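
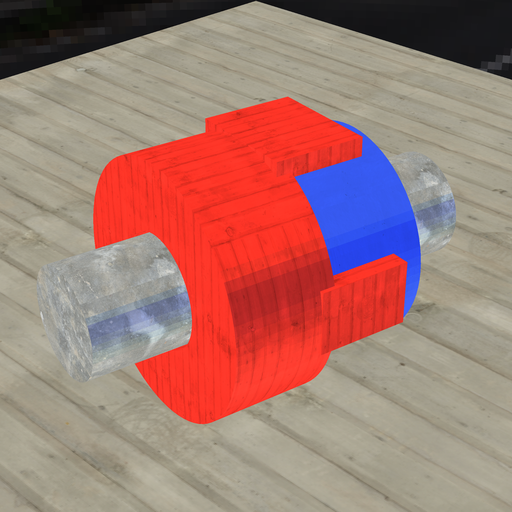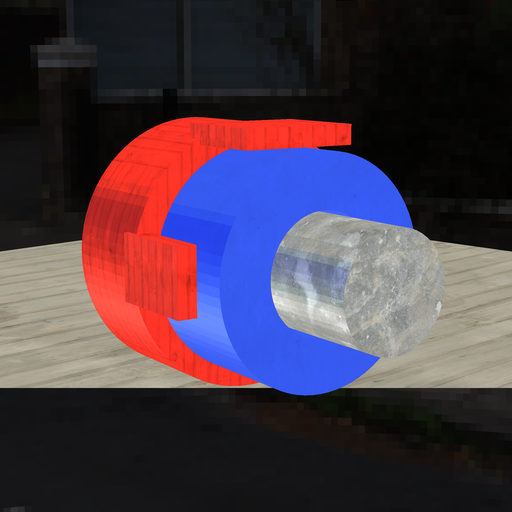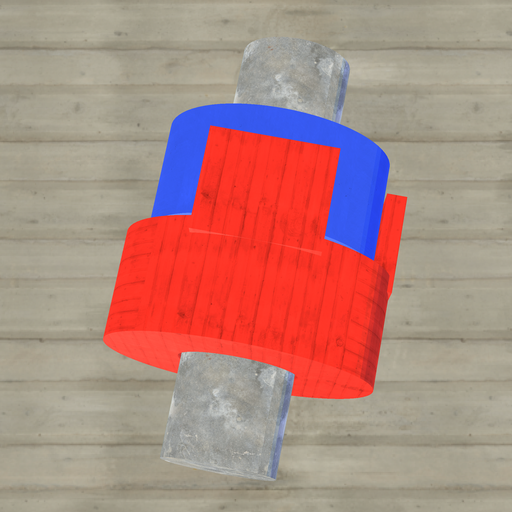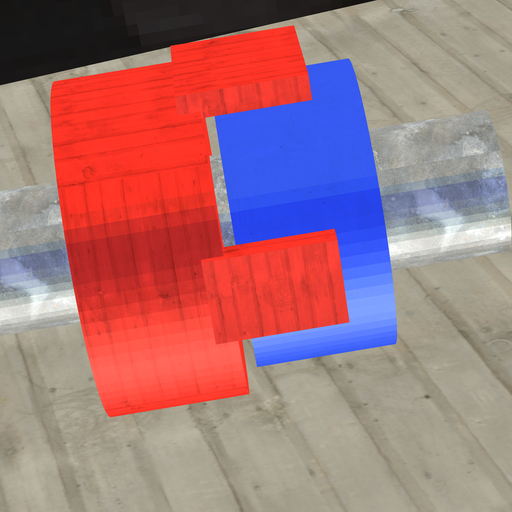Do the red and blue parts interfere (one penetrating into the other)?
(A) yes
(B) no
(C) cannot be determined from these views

(B) no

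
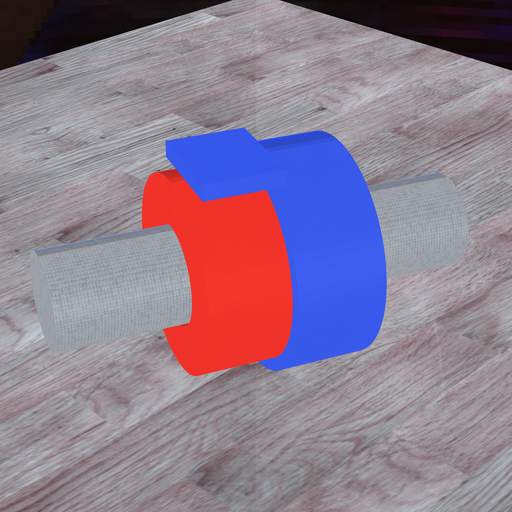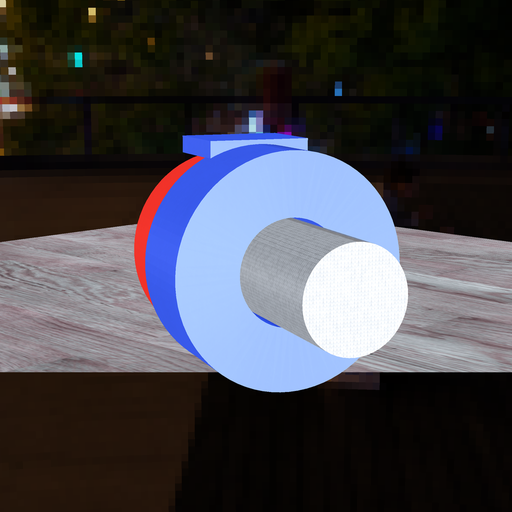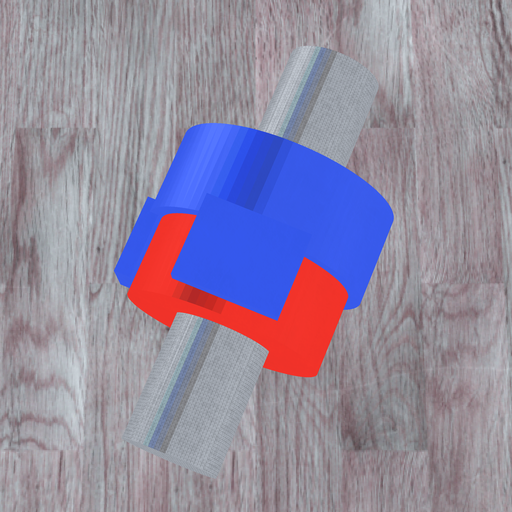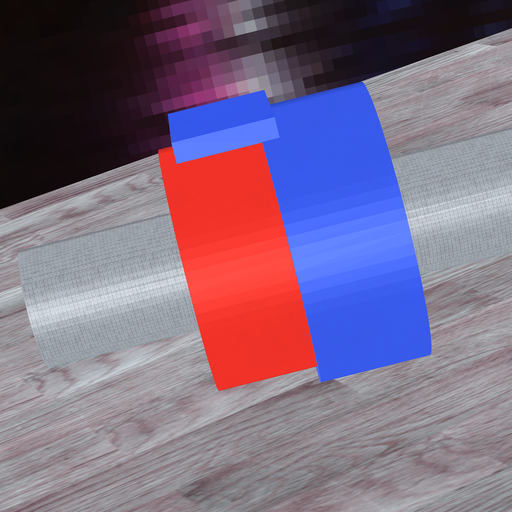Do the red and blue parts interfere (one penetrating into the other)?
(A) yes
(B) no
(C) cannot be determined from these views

(A) yes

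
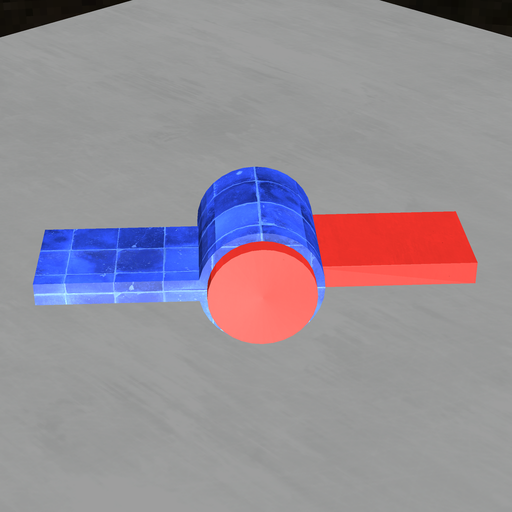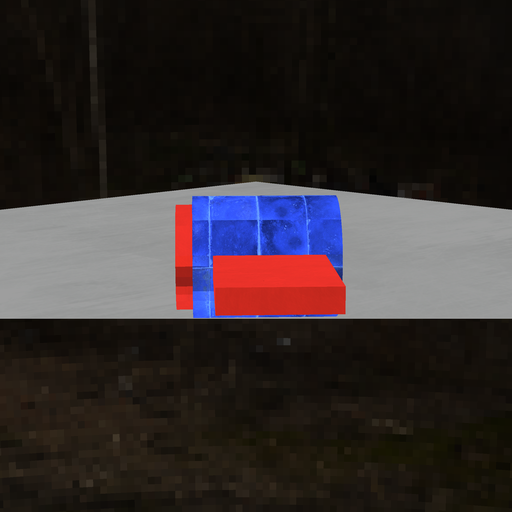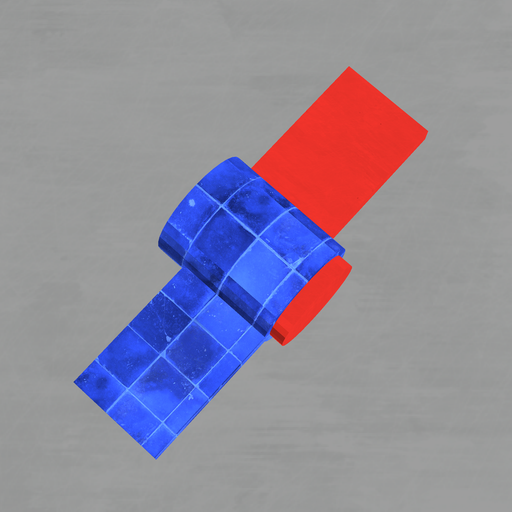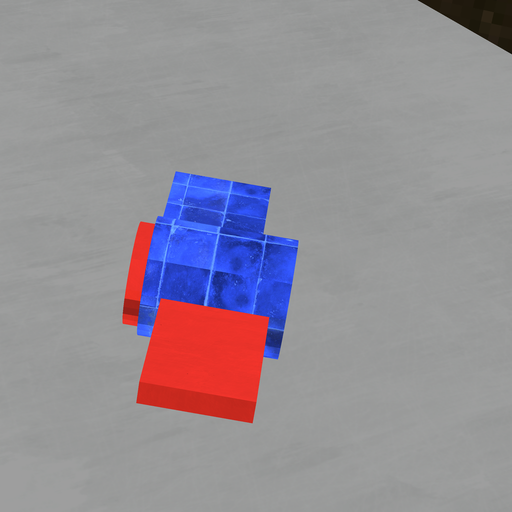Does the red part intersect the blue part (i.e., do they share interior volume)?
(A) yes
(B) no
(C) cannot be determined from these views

(A) yes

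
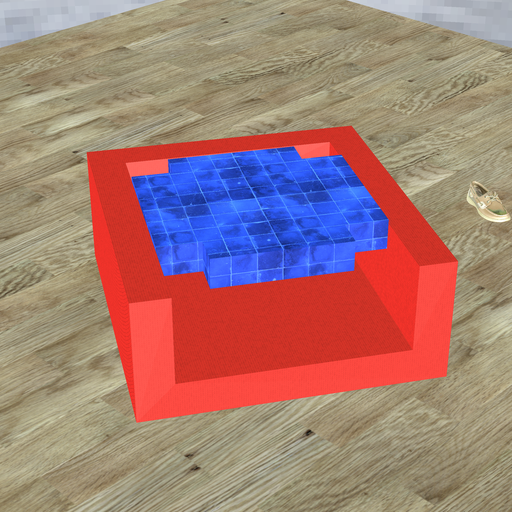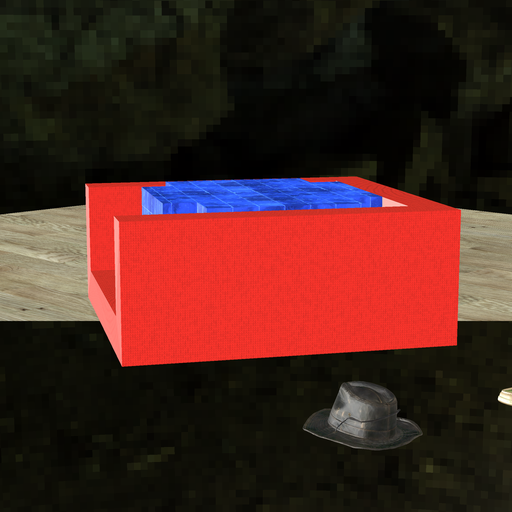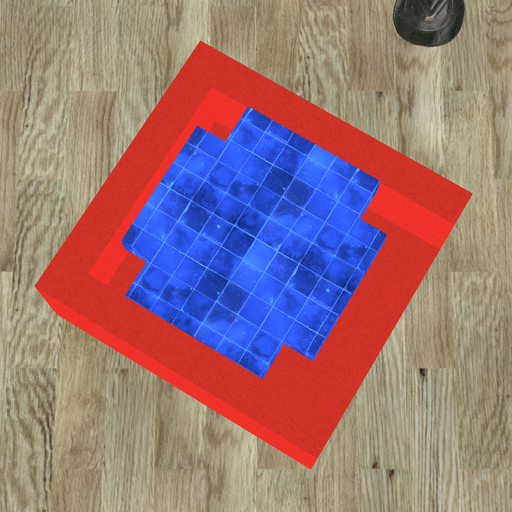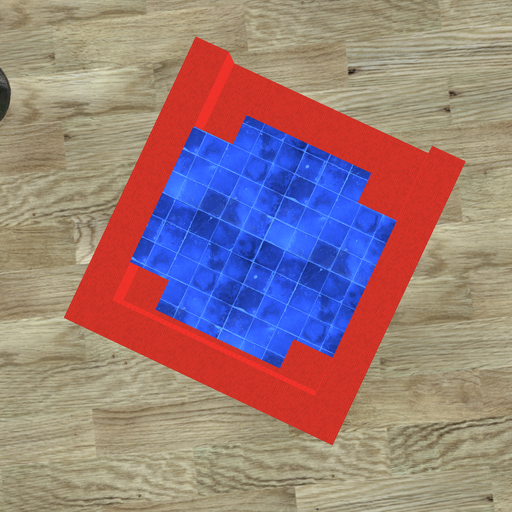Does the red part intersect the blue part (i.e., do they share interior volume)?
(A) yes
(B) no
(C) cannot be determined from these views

(B) no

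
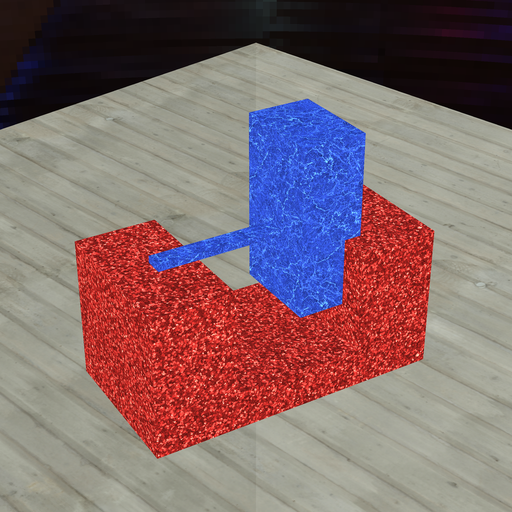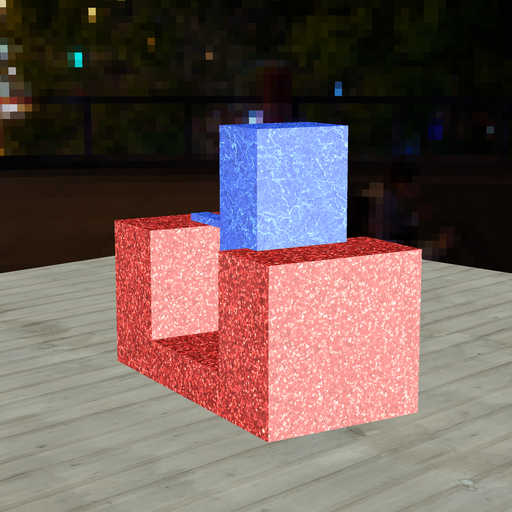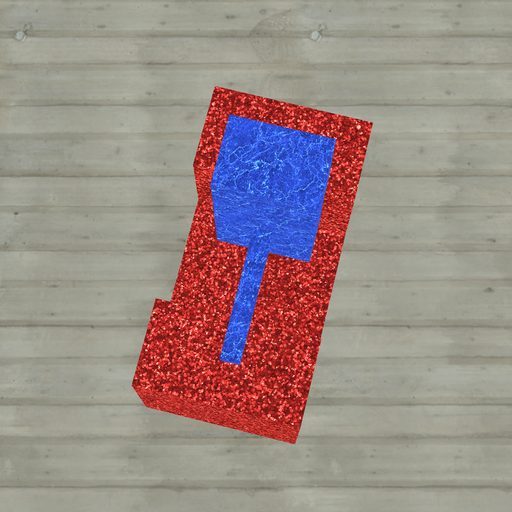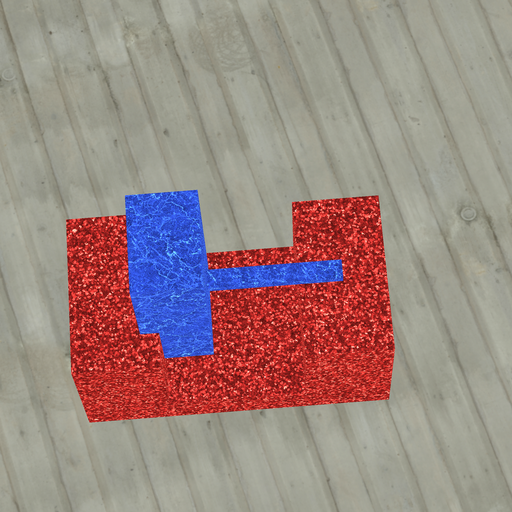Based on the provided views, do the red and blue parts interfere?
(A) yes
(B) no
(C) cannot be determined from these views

(A) yes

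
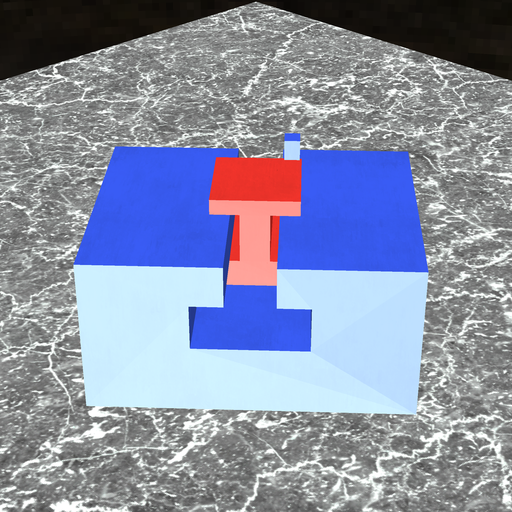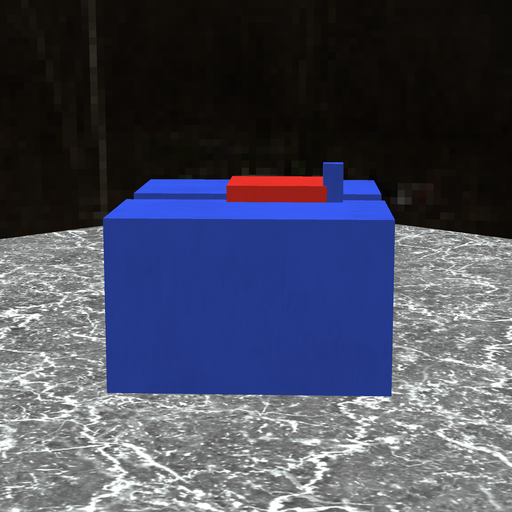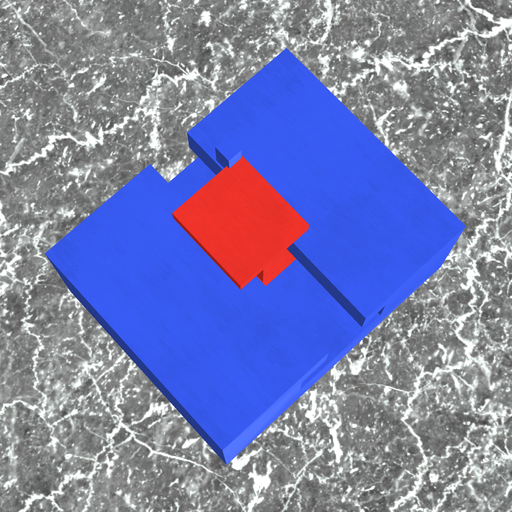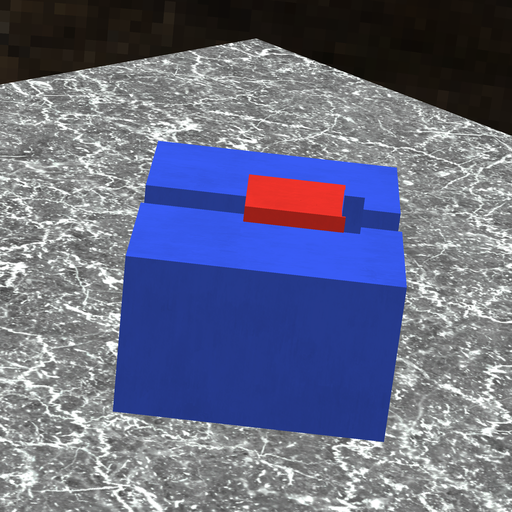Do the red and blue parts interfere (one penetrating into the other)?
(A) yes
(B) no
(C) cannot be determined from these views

(A) yes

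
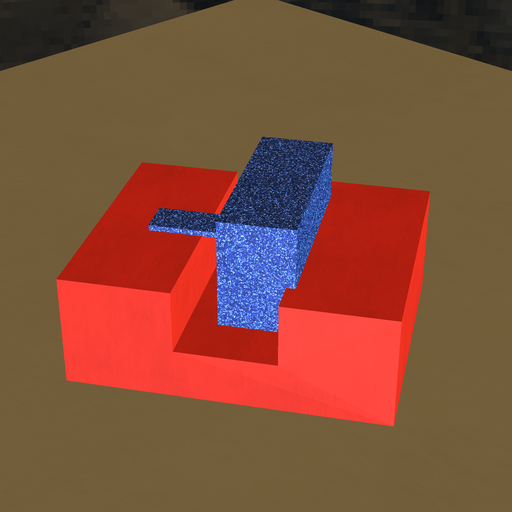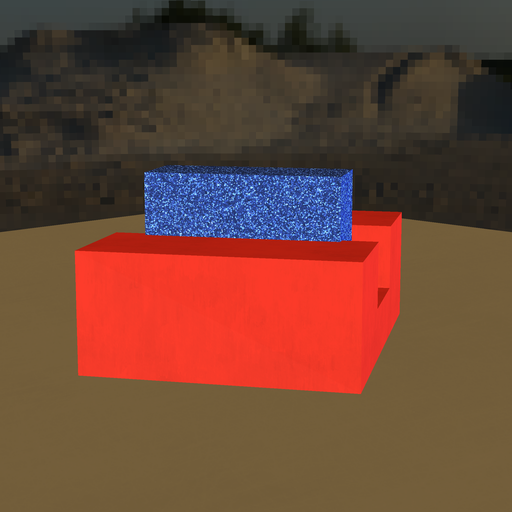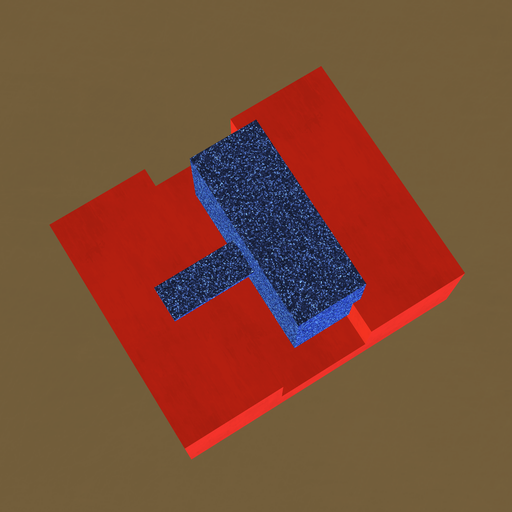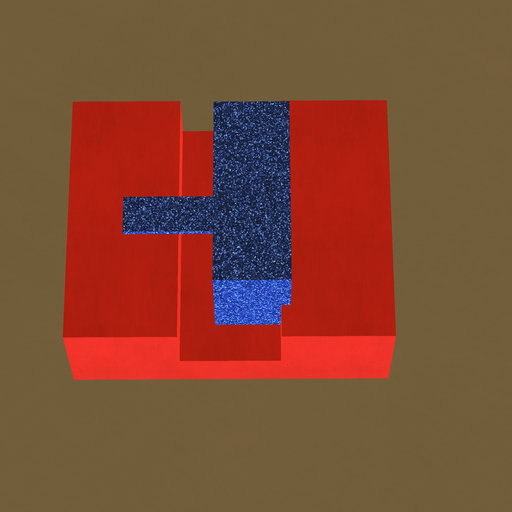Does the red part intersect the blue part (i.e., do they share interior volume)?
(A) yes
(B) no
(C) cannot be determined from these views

(A) yes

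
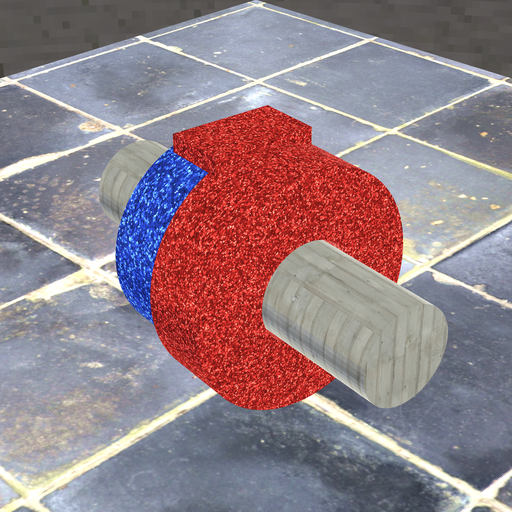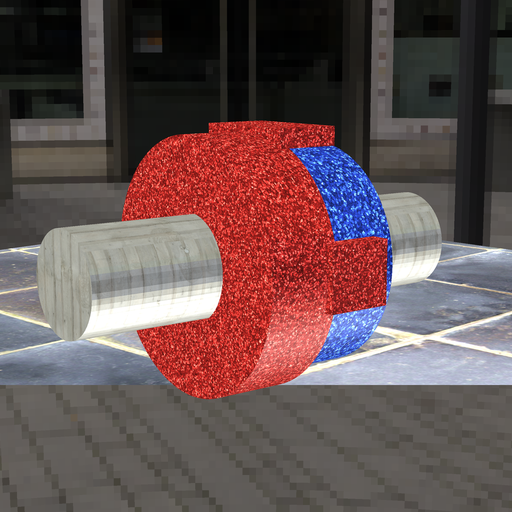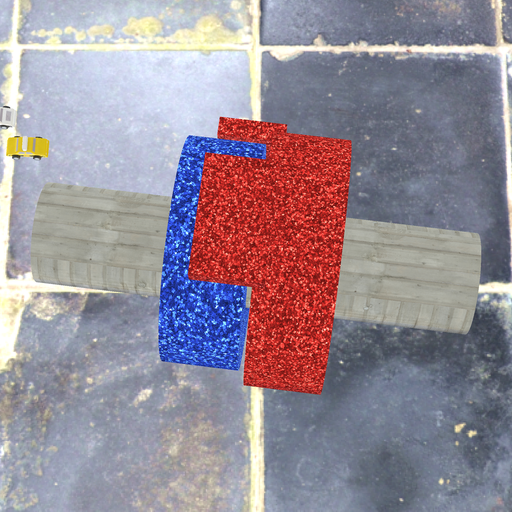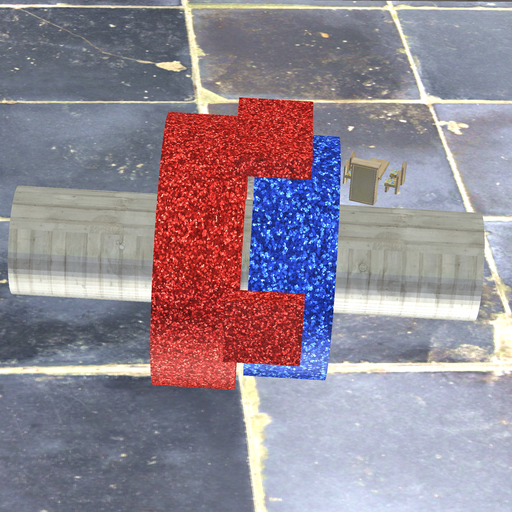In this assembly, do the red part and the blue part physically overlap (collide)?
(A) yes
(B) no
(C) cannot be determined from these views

(B) no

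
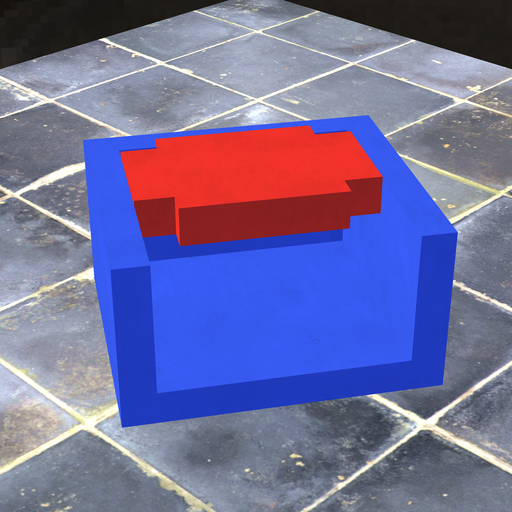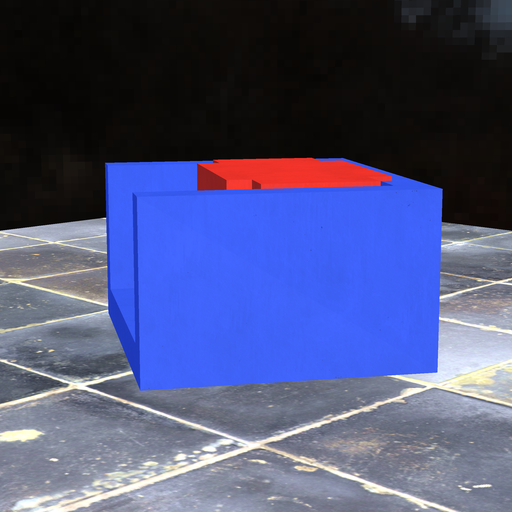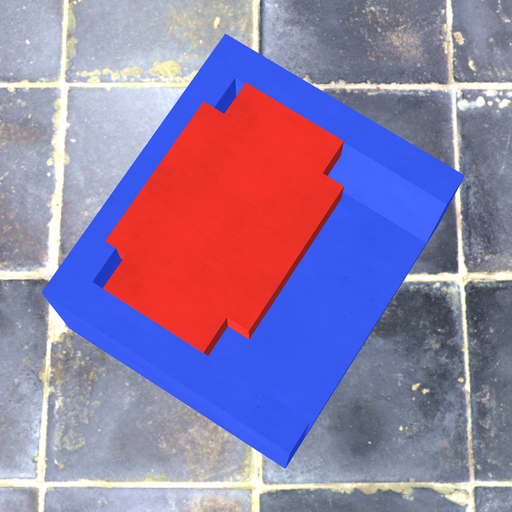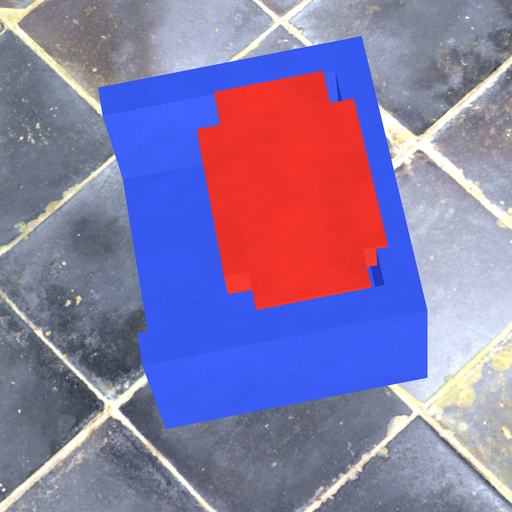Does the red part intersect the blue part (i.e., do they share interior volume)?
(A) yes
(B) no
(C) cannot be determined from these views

(A) yes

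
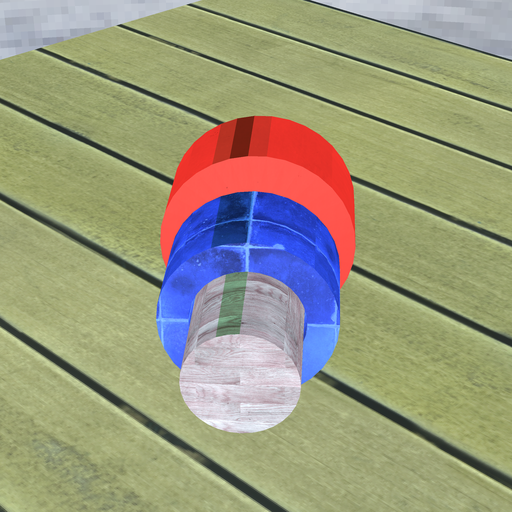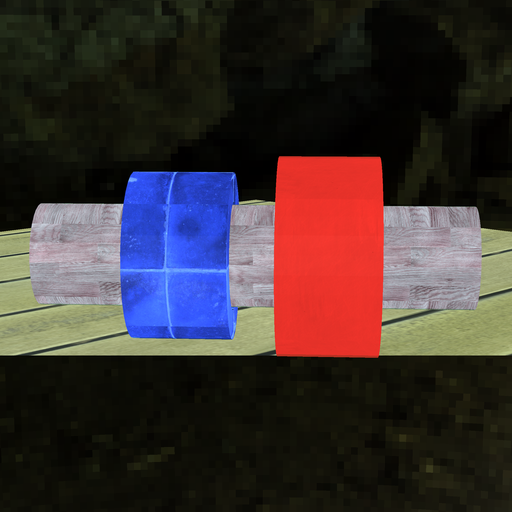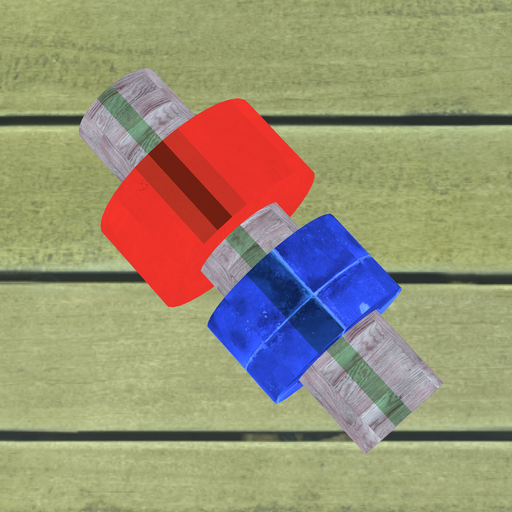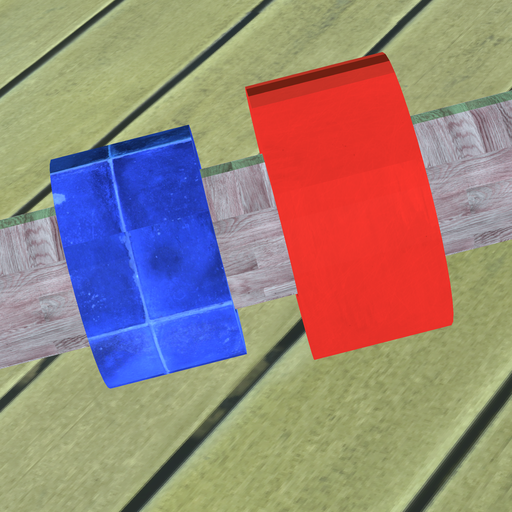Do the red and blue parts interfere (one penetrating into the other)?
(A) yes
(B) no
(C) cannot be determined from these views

(B) no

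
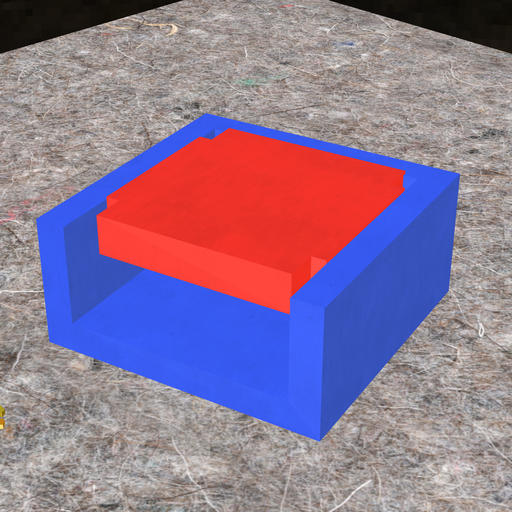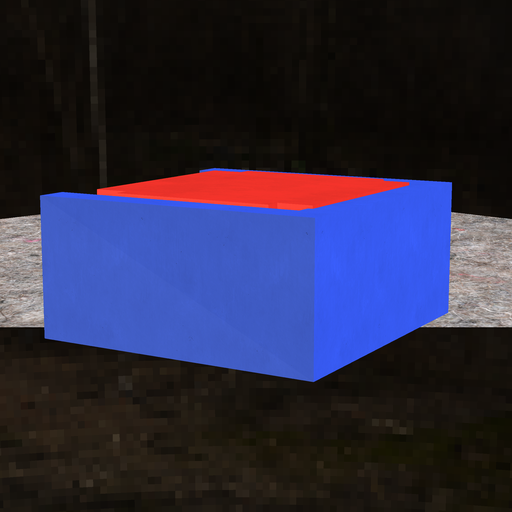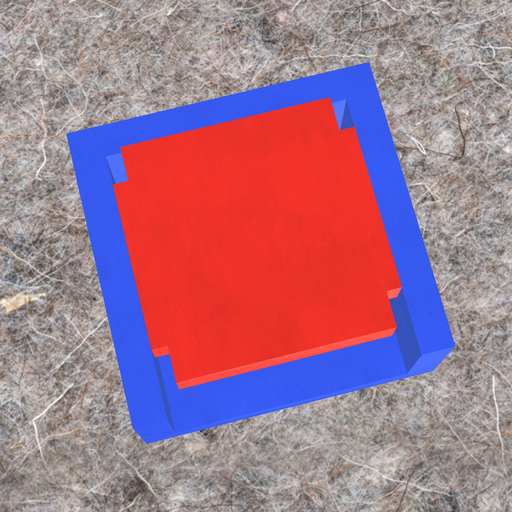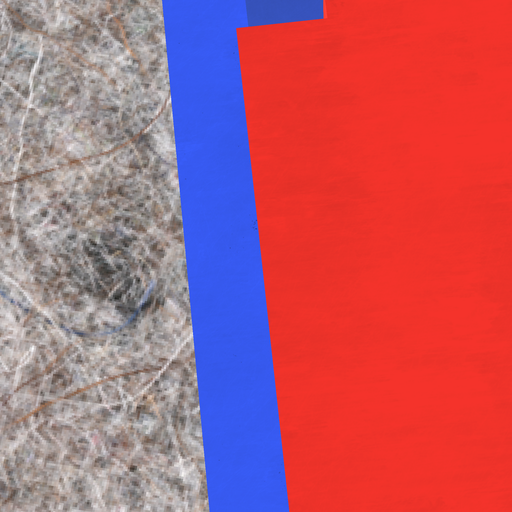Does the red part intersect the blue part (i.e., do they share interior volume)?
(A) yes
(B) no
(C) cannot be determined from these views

(A) yes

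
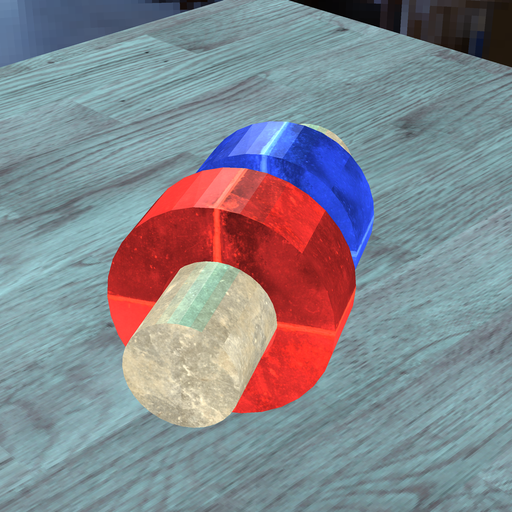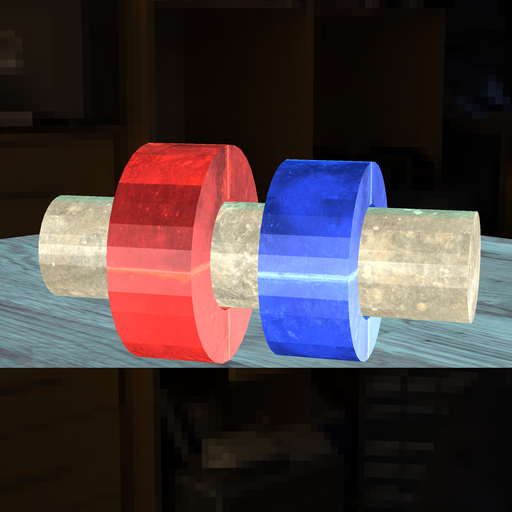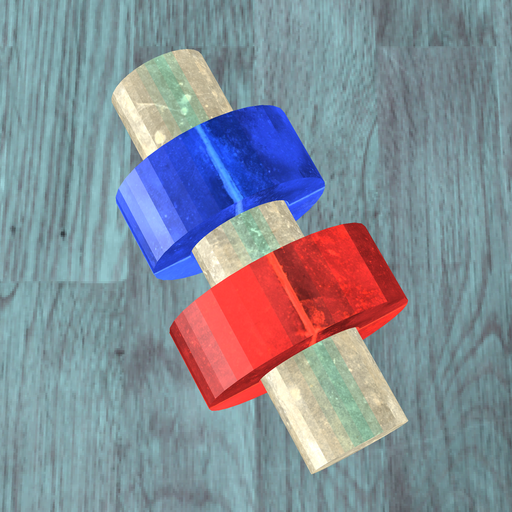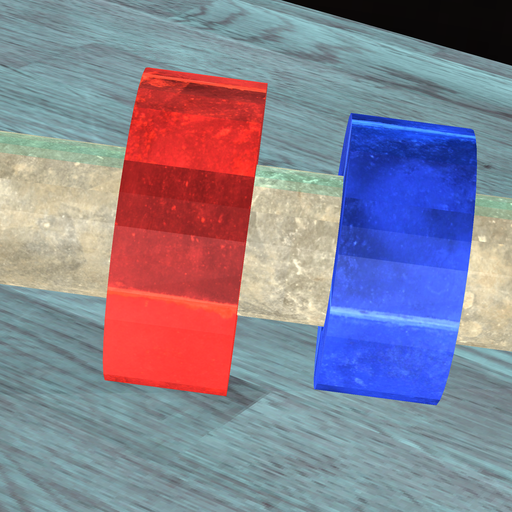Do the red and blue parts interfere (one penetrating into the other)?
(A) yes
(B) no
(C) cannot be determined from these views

(B) no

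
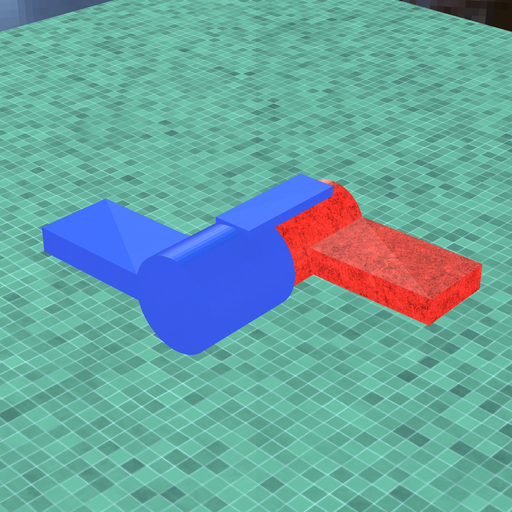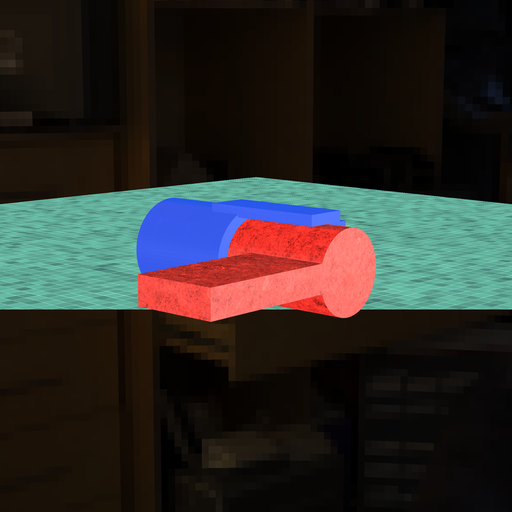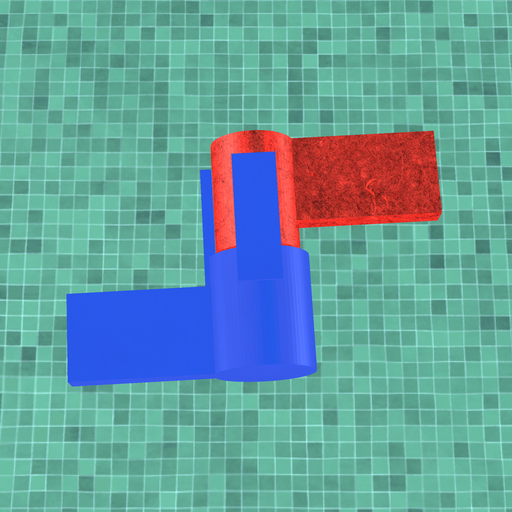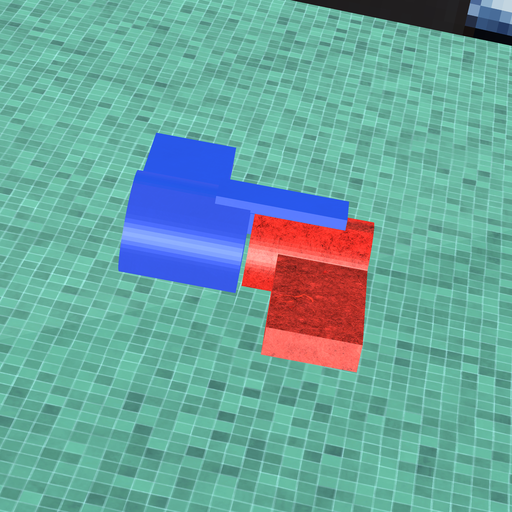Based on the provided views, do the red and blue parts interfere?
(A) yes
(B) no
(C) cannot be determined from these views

(B) no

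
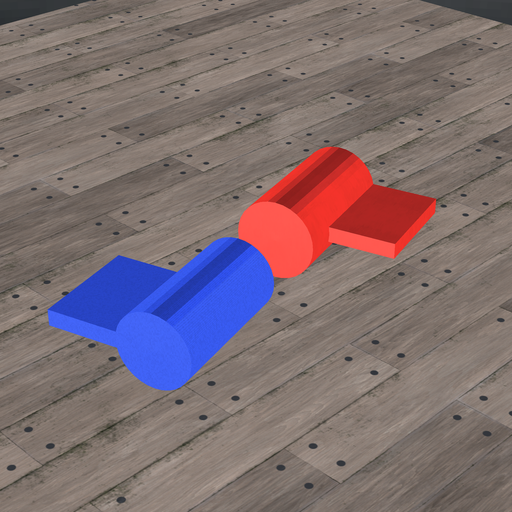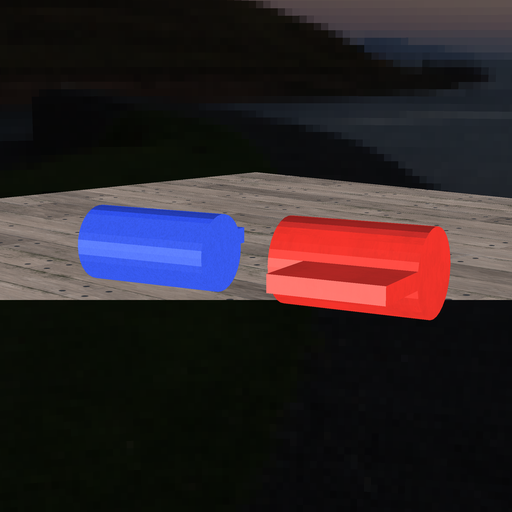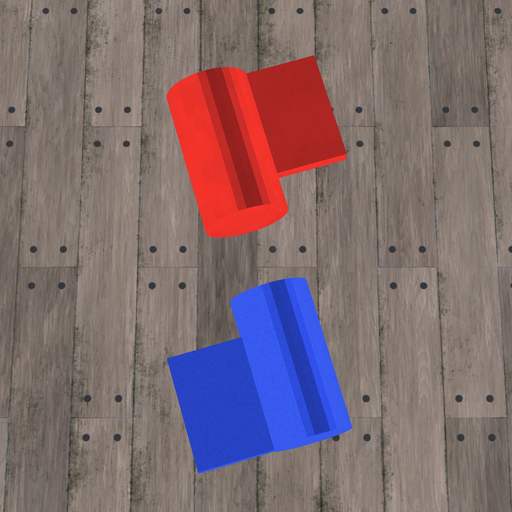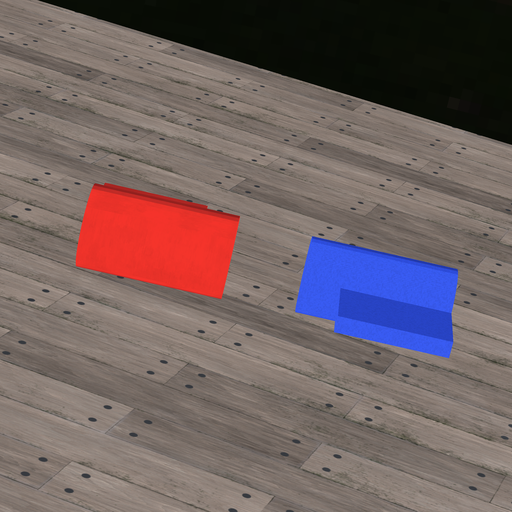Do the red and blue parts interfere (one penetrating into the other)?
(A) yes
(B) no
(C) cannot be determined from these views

(B) no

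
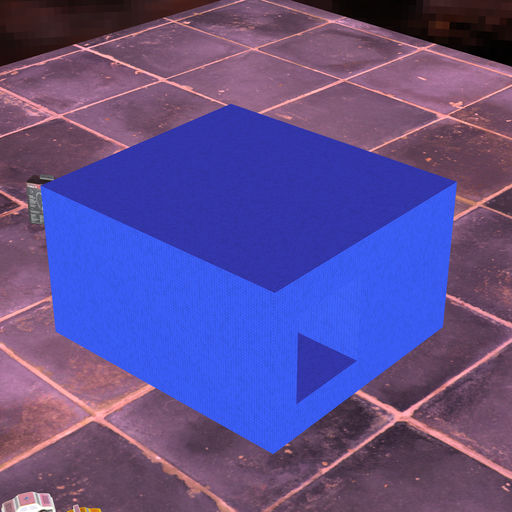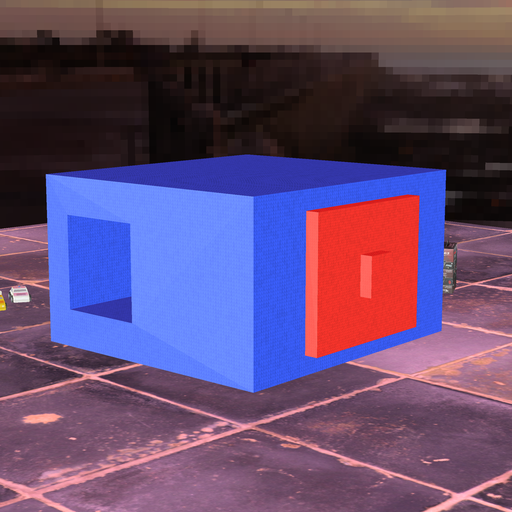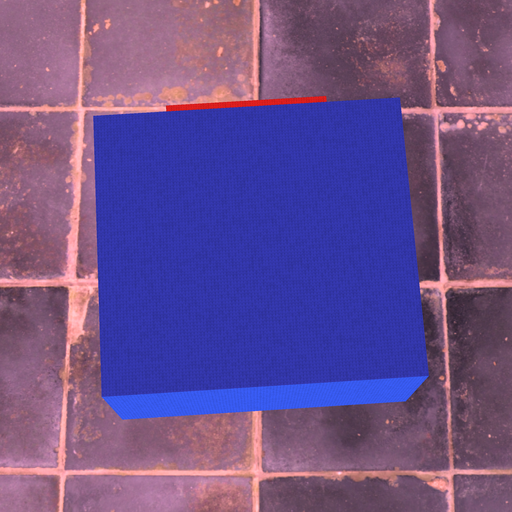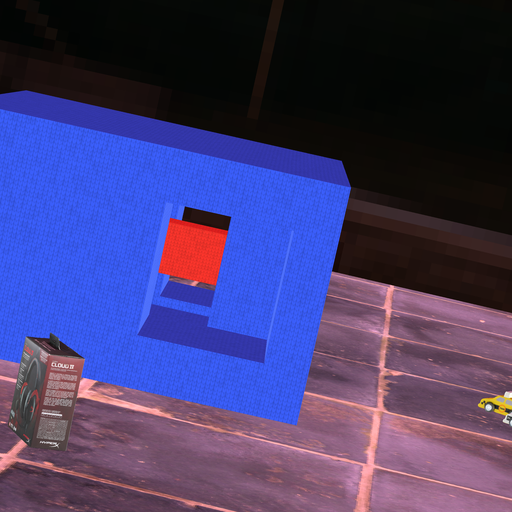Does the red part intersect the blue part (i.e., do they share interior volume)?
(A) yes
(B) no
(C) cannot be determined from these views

(A) yes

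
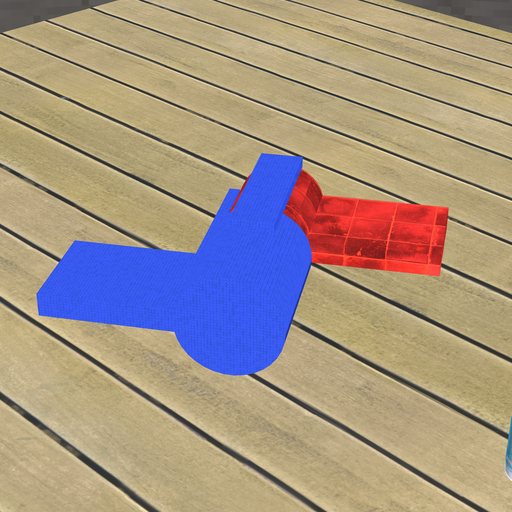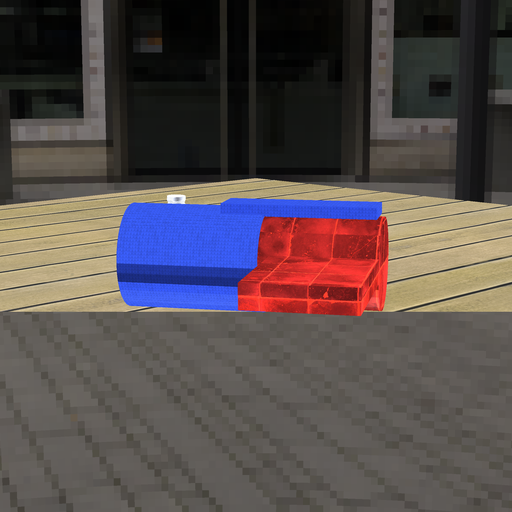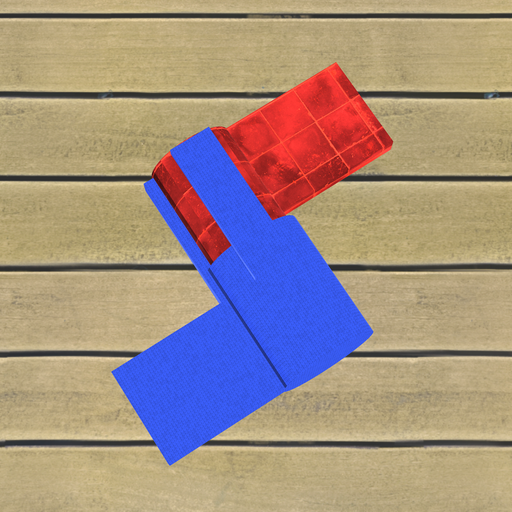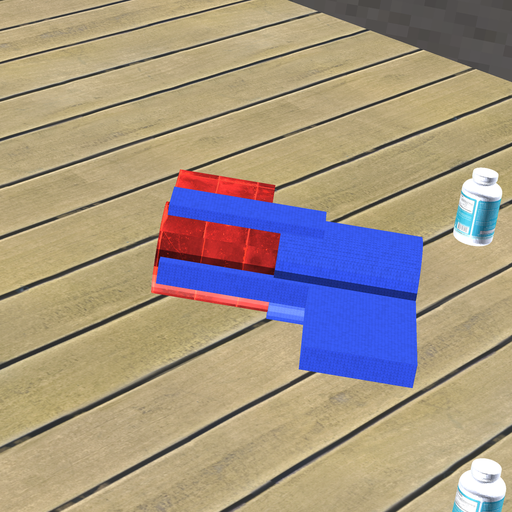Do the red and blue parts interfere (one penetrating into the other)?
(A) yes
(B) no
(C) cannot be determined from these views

(A) yes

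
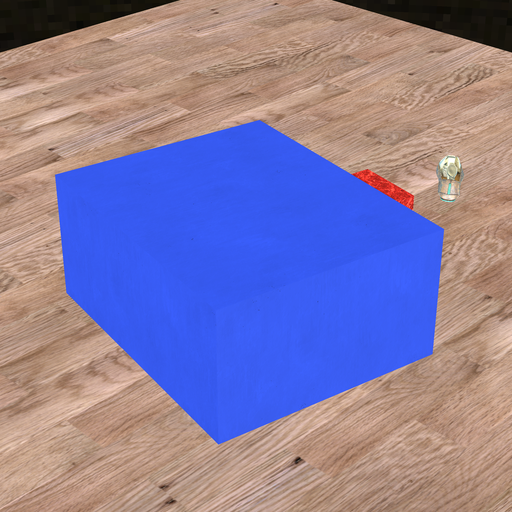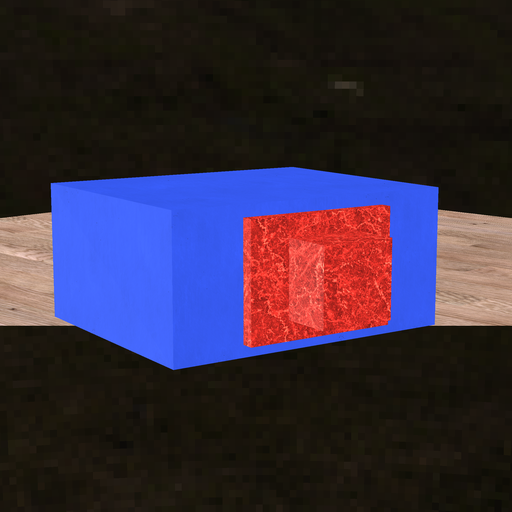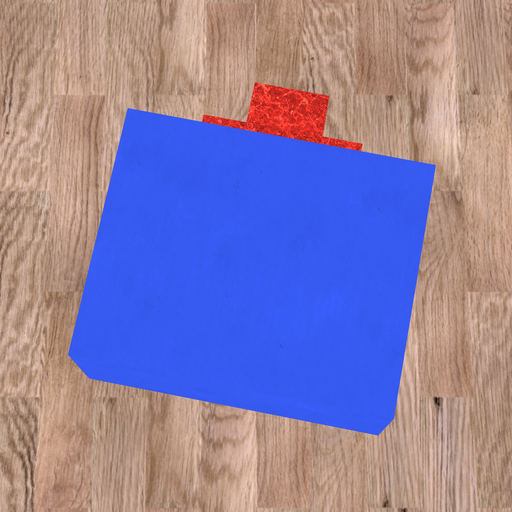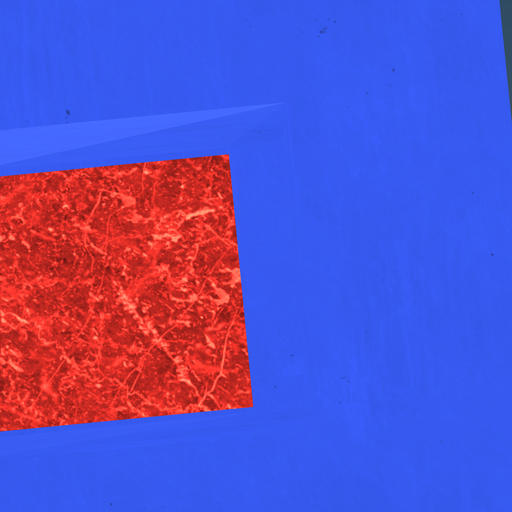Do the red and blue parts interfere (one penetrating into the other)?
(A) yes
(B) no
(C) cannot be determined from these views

(A) yes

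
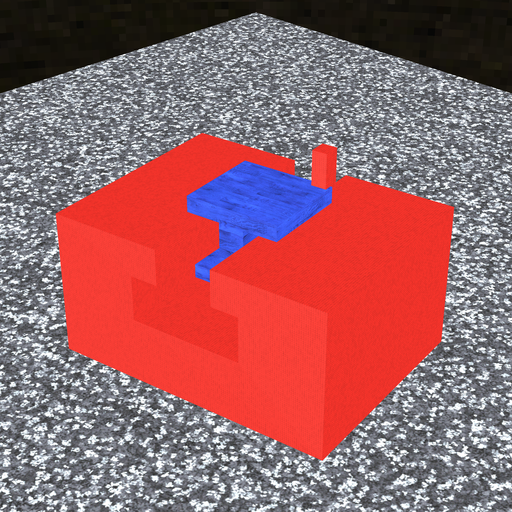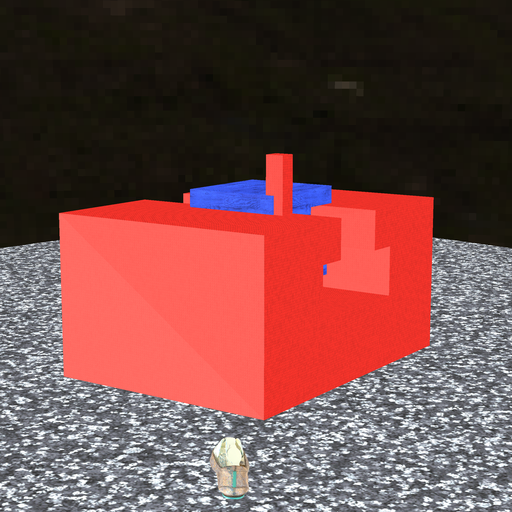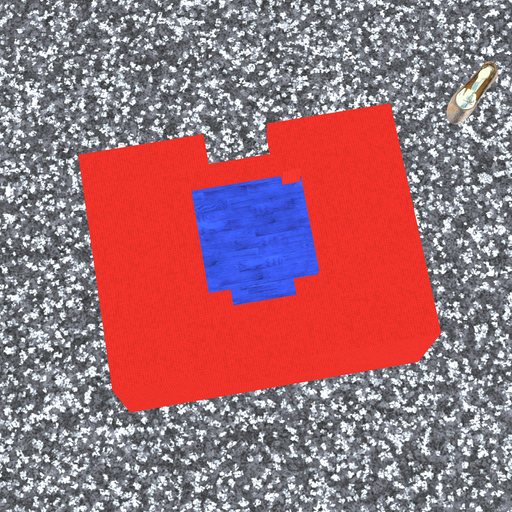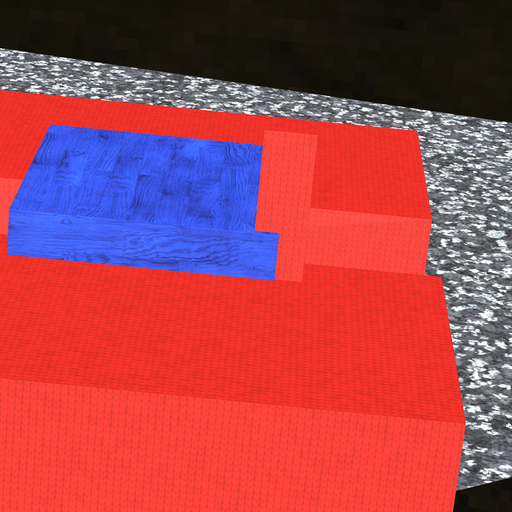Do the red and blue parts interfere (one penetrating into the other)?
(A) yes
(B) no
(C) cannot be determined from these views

(A) yes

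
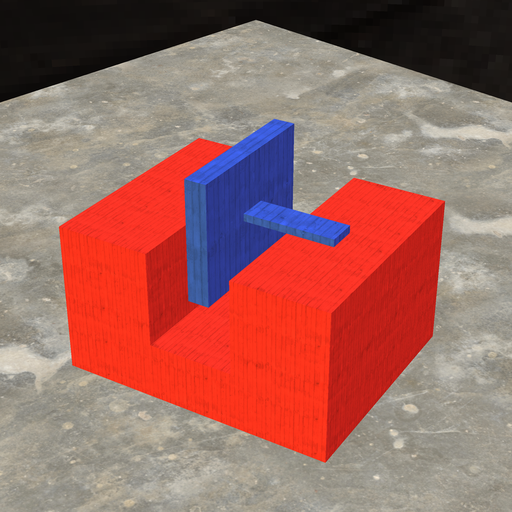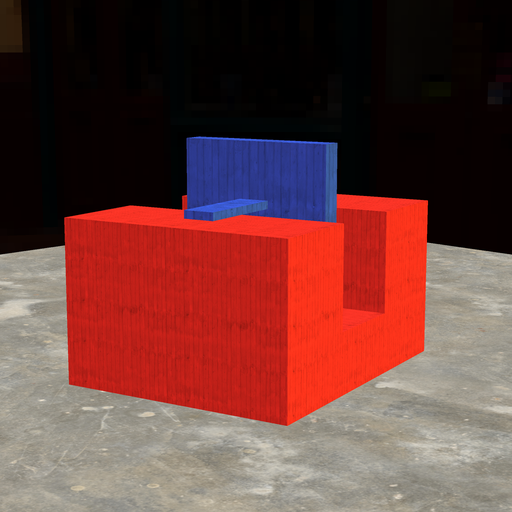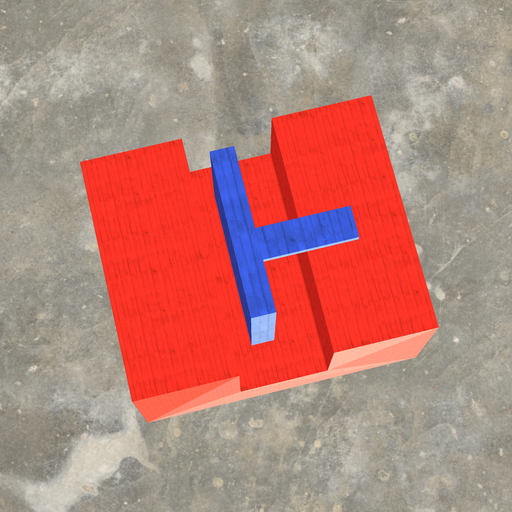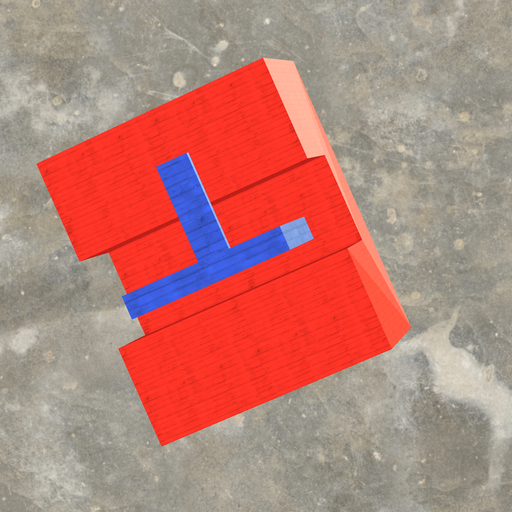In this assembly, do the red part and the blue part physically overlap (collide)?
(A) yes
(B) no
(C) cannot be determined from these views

(B) no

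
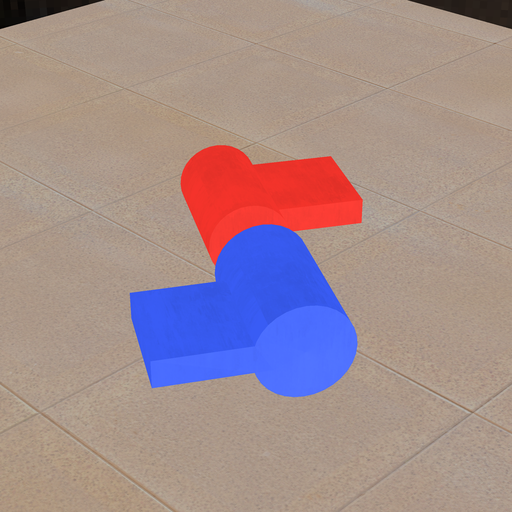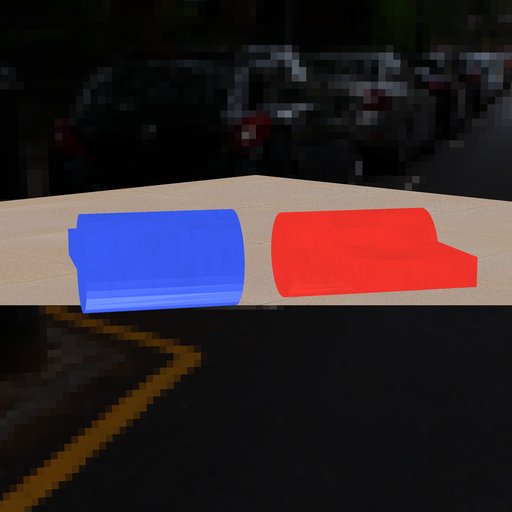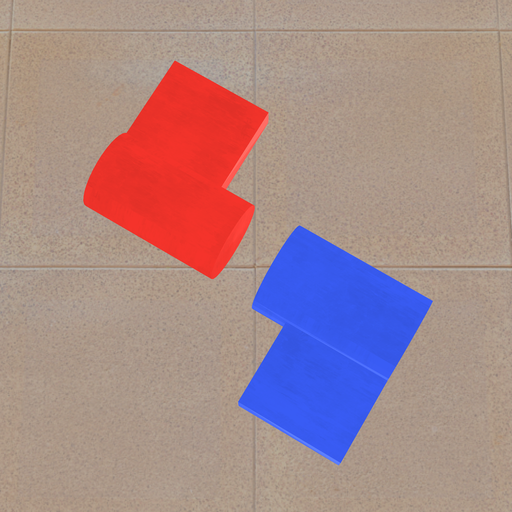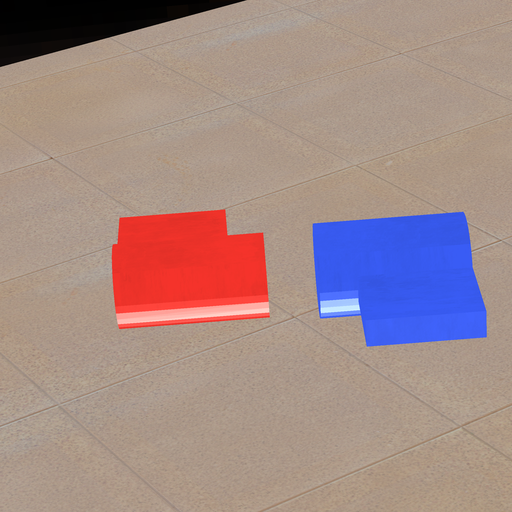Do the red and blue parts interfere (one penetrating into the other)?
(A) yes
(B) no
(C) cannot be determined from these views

(B) no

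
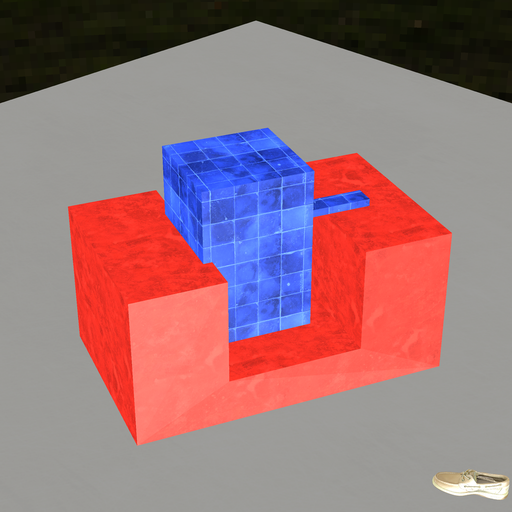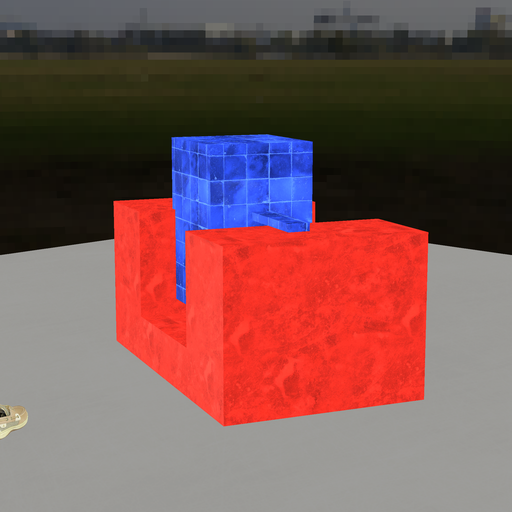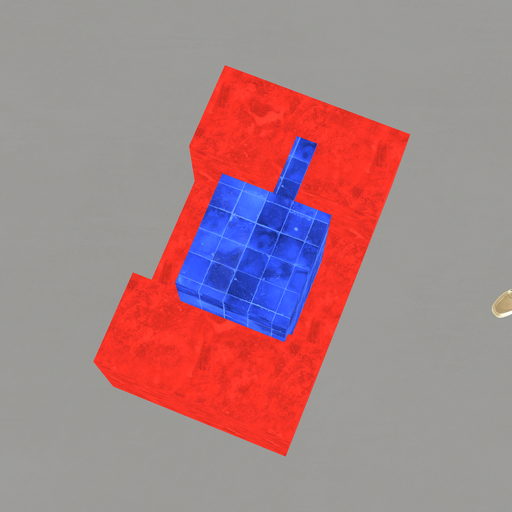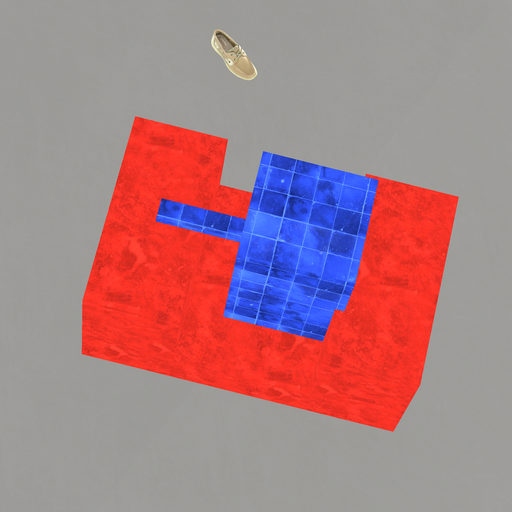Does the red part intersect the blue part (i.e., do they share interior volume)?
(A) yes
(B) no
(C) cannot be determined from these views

(A) yes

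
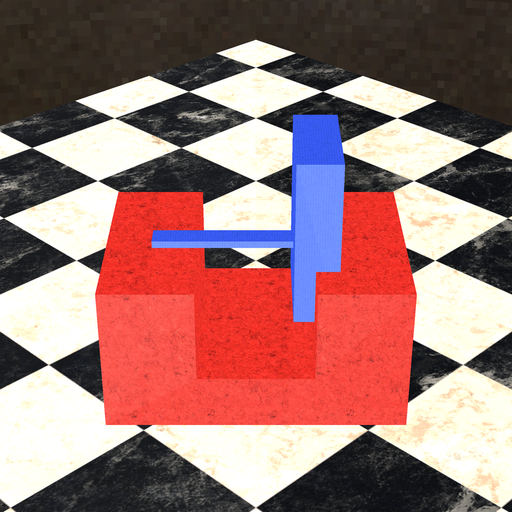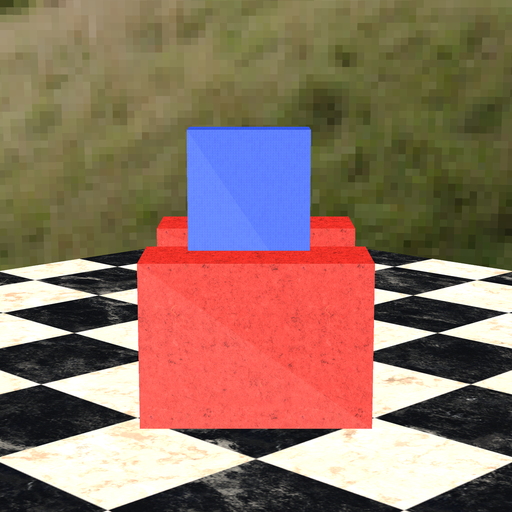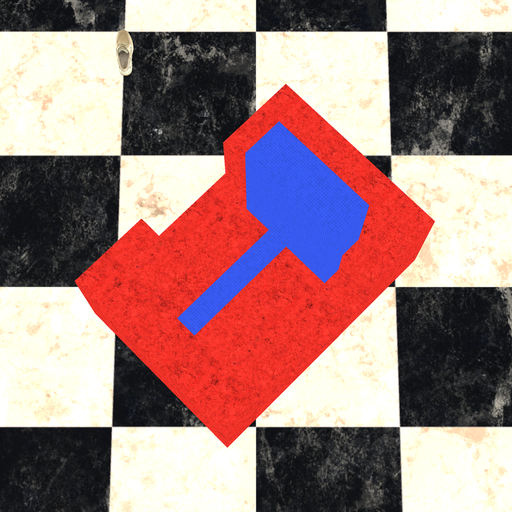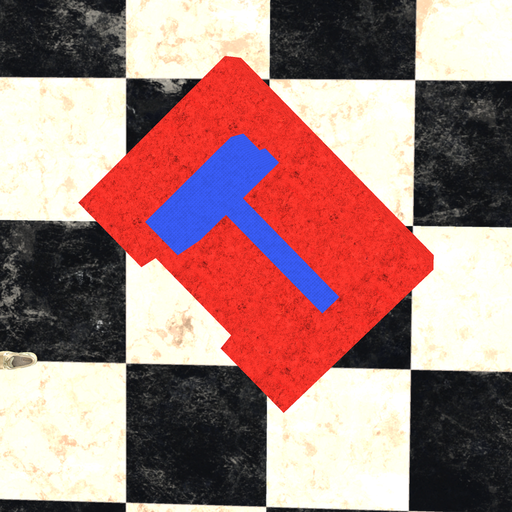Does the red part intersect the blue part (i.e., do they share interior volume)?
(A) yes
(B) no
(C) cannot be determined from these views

(A) yes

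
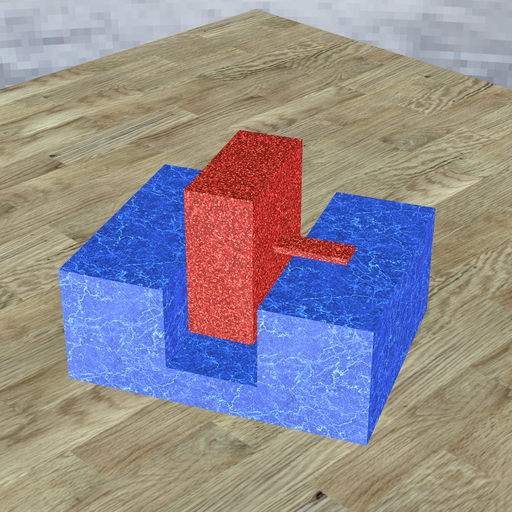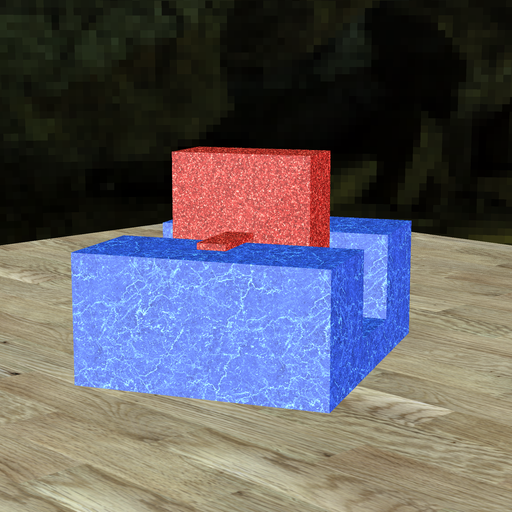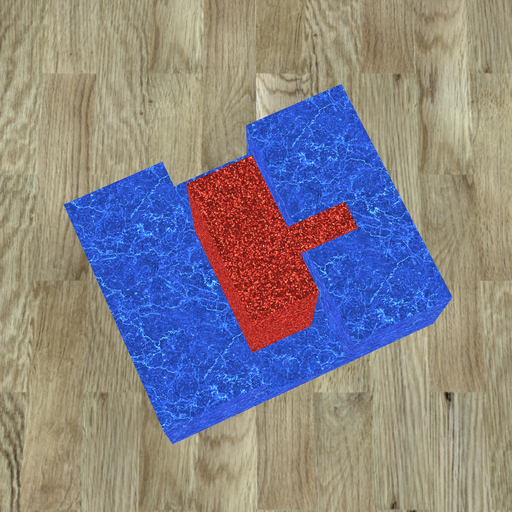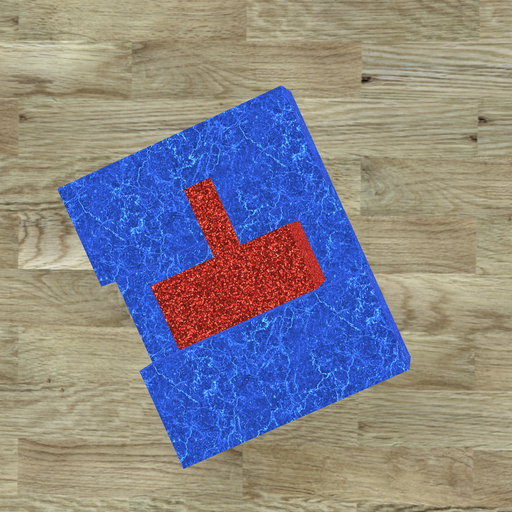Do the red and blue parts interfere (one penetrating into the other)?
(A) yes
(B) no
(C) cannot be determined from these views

(B) no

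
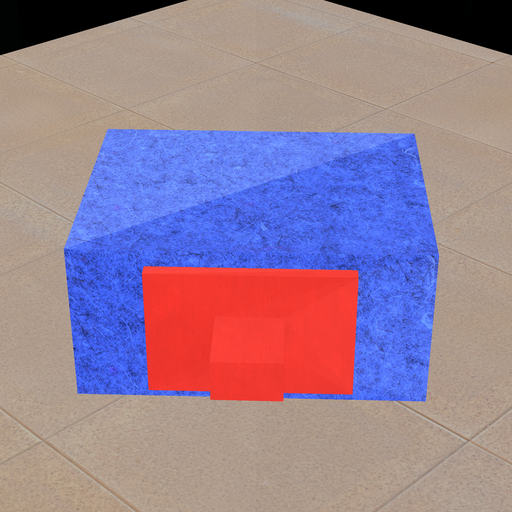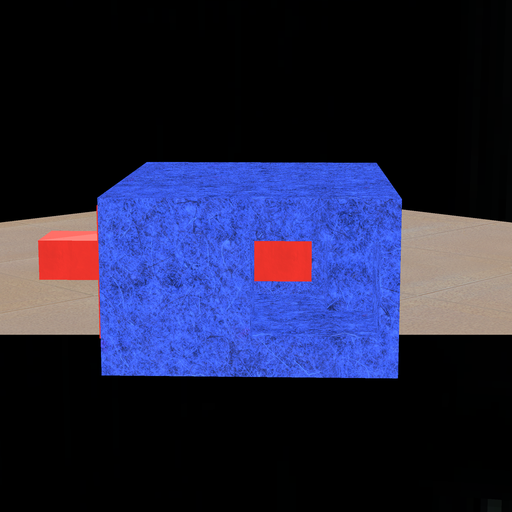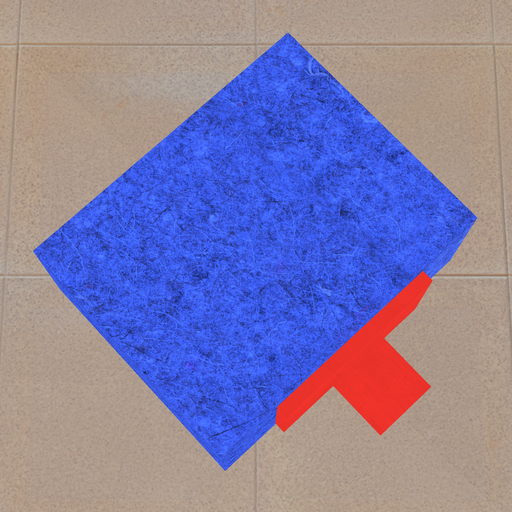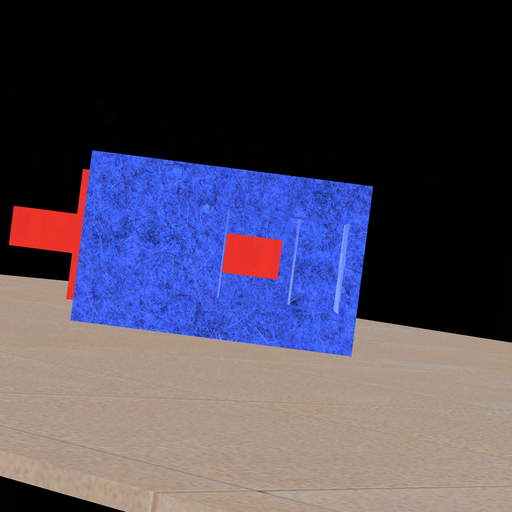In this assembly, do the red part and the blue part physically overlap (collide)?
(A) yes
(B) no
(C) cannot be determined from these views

(B) no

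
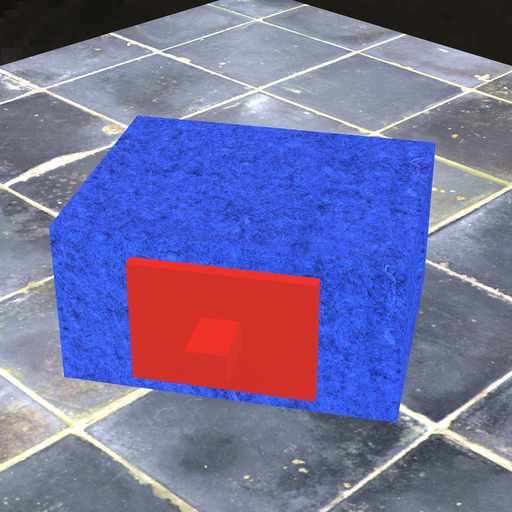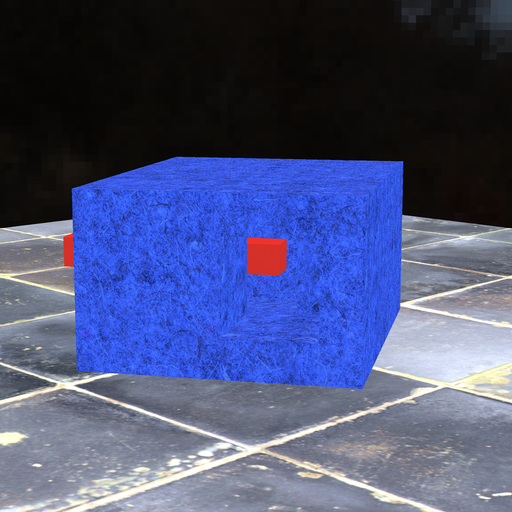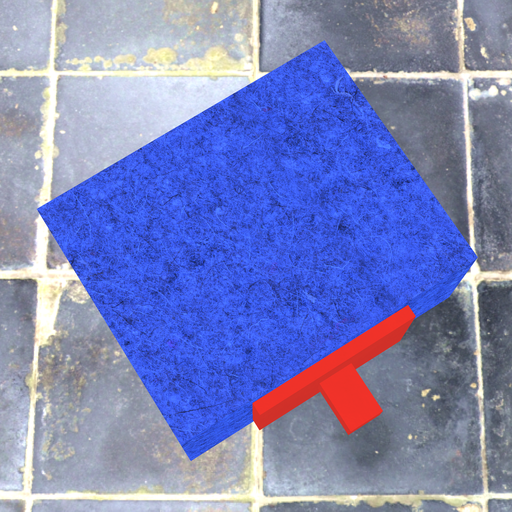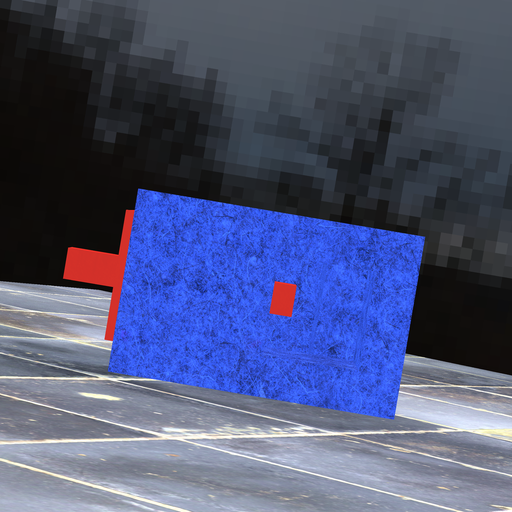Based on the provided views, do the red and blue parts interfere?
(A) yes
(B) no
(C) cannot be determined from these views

(B) no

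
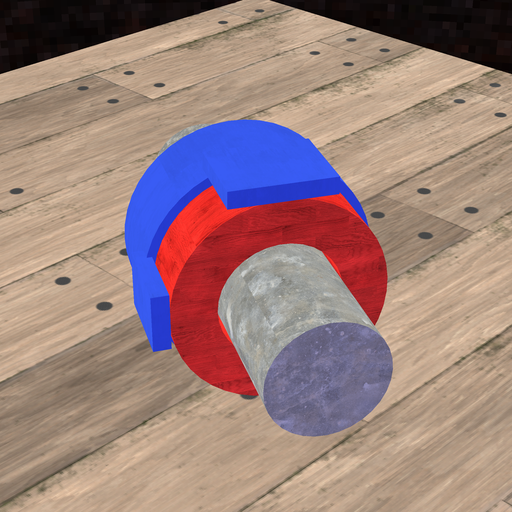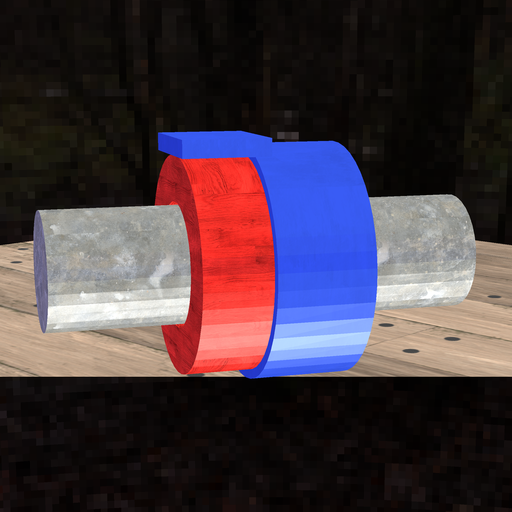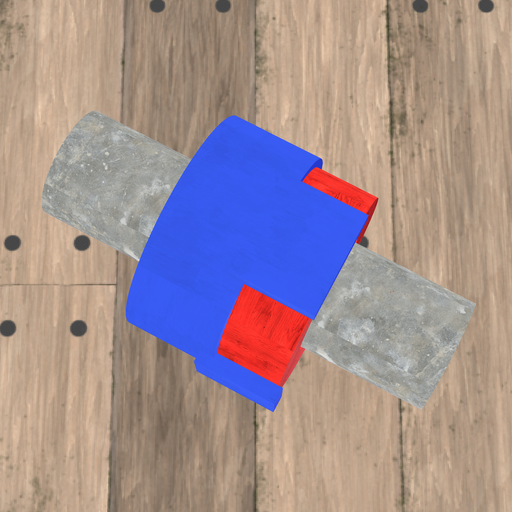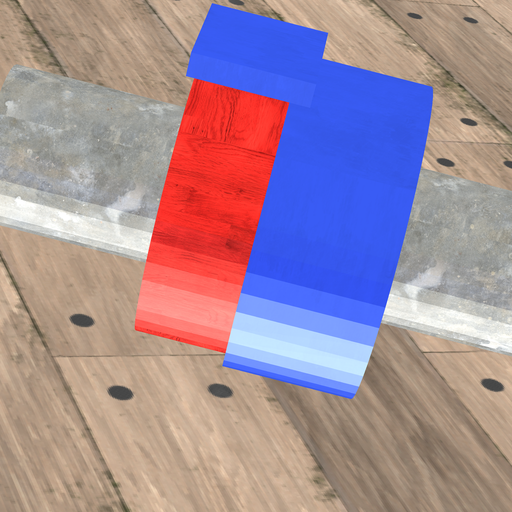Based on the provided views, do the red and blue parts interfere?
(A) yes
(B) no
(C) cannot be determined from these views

(A) yes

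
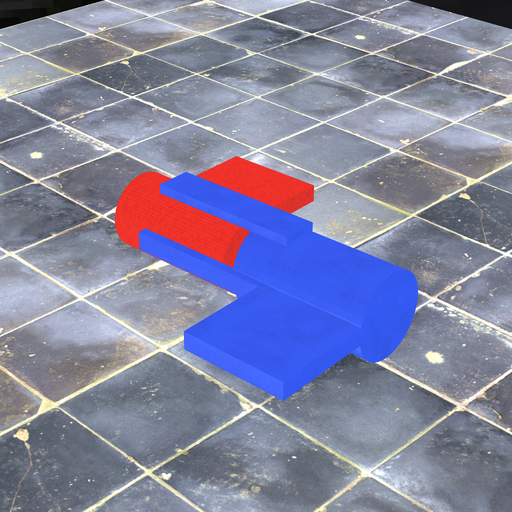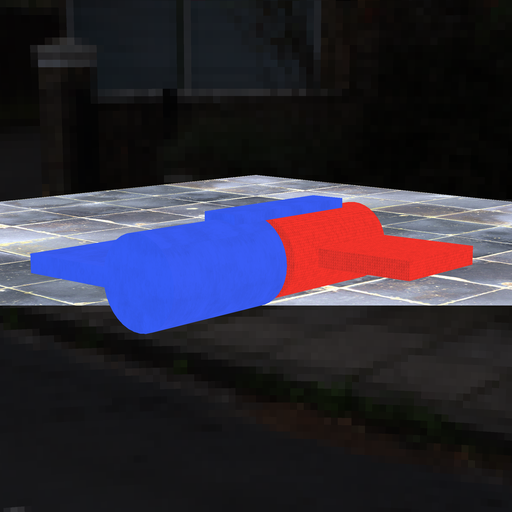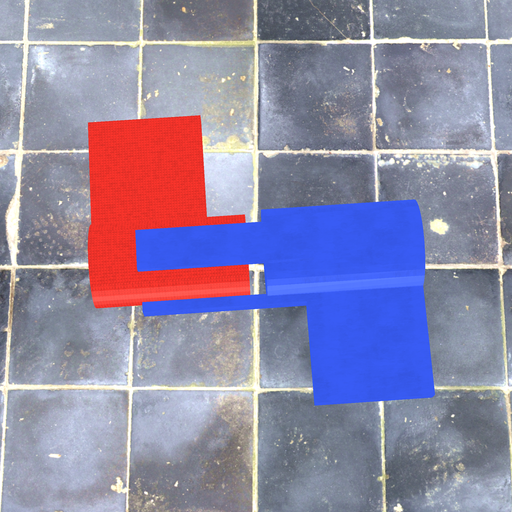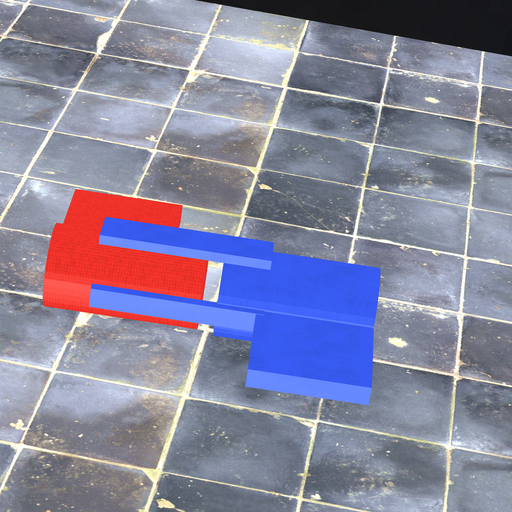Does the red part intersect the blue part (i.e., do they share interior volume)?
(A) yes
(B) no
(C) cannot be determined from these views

(B) no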